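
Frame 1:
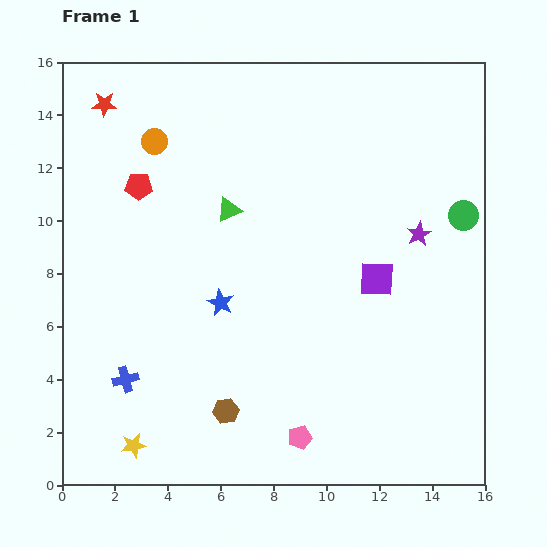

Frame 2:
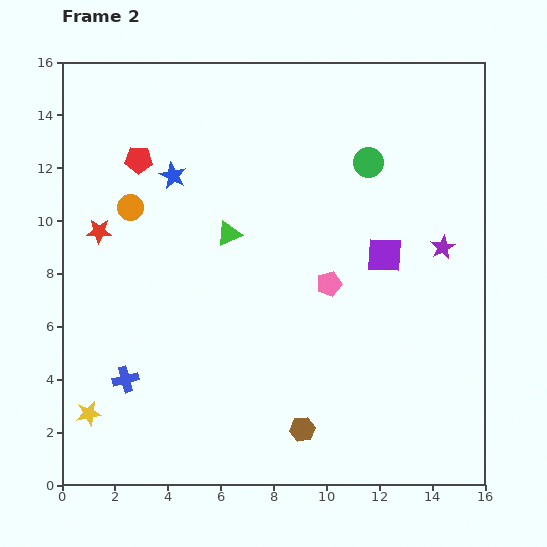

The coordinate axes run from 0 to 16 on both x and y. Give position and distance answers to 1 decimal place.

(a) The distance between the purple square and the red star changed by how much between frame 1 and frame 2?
-1.4

Distance in frame 1: 12.2. Distance in frame 2: 10.8.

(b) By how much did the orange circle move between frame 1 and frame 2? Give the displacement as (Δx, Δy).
(-0.9, -2.5)

The orange circle was at (3.5, 13.0) in frame 1 and (2.6, 10.5) in frame 2.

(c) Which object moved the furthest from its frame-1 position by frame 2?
the pink pentagon

(moved 5.9; next 5.1)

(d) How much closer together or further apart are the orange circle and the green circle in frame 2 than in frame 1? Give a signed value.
-2.8

Distance in frame 1: 12.0. Distance in frame 2: 9.2.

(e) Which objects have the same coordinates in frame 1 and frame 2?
the blue cross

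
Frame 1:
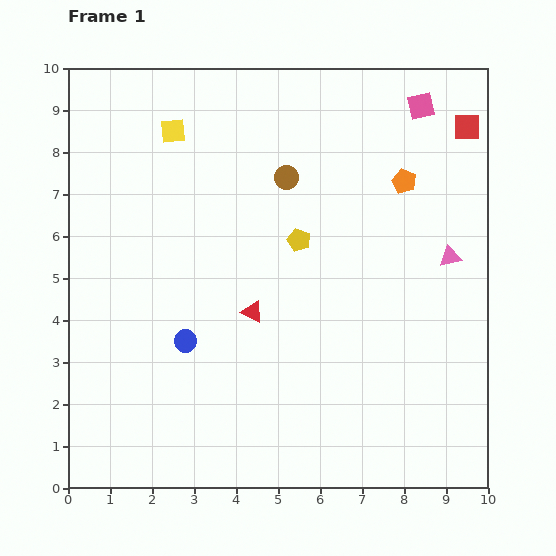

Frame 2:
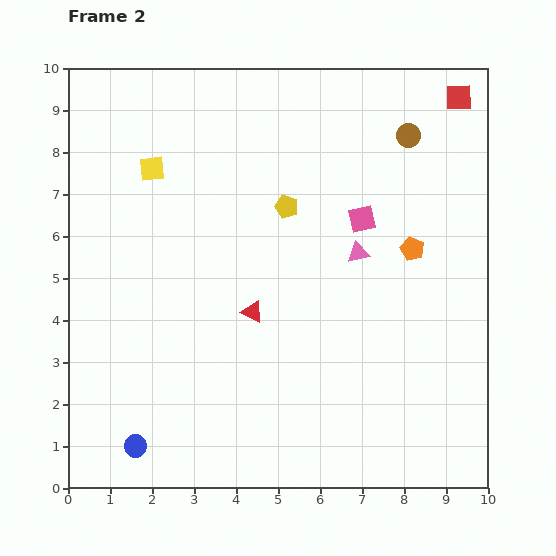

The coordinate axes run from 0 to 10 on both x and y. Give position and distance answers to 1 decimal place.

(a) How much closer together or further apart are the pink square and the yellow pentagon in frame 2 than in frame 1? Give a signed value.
-2.5

Distance in frame 1: 4.3. Distance in frame 2: 1.8.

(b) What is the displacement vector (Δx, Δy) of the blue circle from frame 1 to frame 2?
(-1.2, -2.5)

The blue circle was at (2.8, 3.5) in frame 1 and (1.6, 1.0) in frame 2.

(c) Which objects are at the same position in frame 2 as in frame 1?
the red triangle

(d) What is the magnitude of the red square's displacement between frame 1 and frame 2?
0.7

The red square moved from (9.5, 8.6) to (9.3, 9.3), a distance of √(0.2² + 0.7²) ≈ 0.7.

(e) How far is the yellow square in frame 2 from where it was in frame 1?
1.0

The yellow square moved from (2.5, 8.5) to (2.0, 7.6), a distance of √(0.5² + 0.9²) ≈ 1.0.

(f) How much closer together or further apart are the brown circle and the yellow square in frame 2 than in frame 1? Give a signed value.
+3.3

Distance in frame 1: 2.9. Distance in frame 2: 6.2.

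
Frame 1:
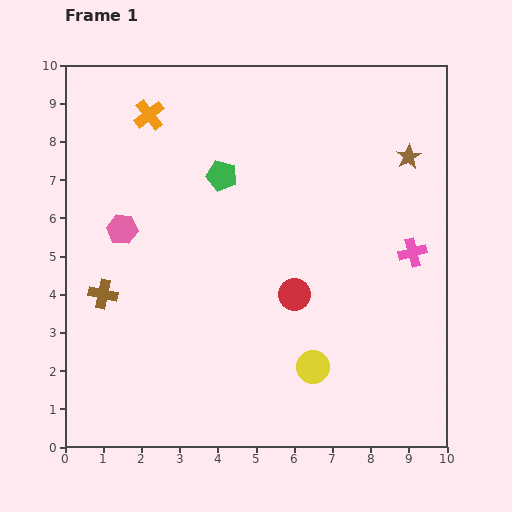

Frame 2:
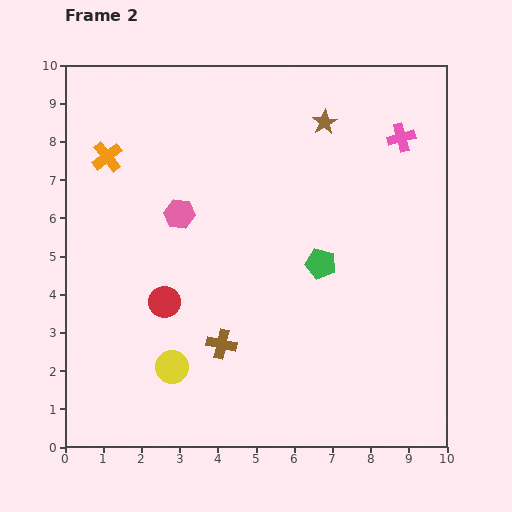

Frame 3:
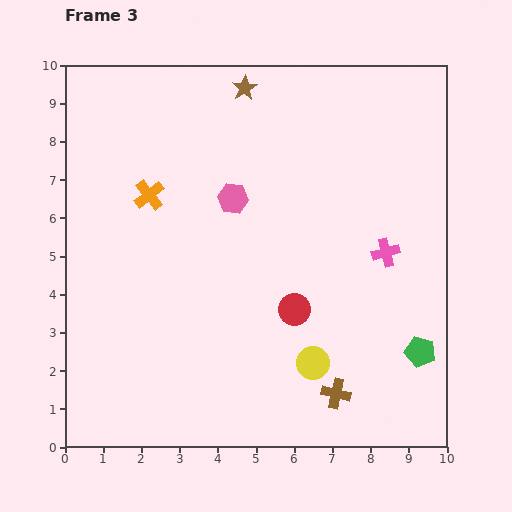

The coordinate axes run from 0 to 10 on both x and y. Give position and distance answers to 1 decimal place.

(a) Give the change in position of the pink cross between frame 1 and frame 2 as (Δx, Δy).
(-0.3, 3.0)

The pink cross was at (9.1, 5.1) in frame 1 and (8.8, 8.1) in frame 2.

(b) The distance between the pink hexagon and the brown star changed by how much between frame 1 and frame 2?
-3.2

Distance in frame 1: 7.7. Distance in frame 2: 4.5.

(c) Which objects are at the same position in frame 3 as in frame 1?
none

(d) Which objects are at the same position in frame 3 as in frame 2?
none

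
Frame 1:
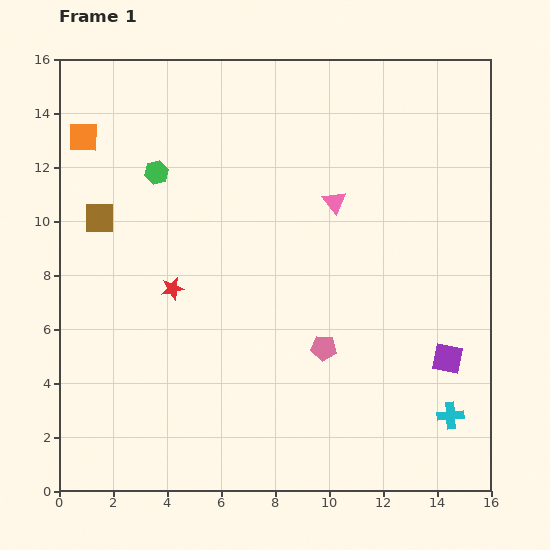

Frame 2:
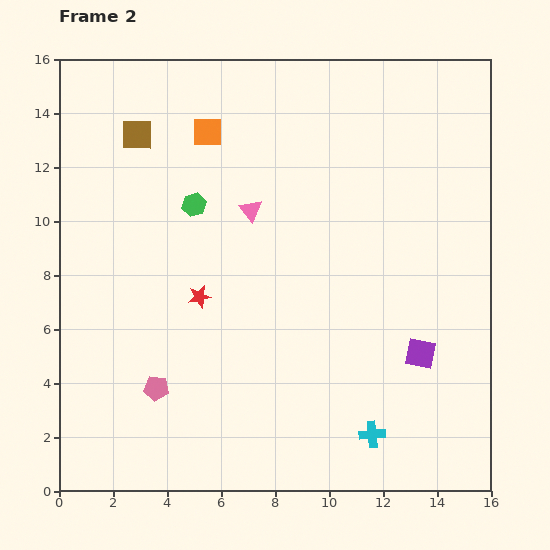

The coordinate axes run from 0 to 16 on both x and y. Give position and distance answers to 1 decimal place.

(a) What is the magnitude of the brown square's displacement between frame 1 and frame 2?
3.4

The brown square moved from (1.5, 10.1) to (2.9, 13.2), a distance of √(1.4² + 3.1²) ≈ 3.4.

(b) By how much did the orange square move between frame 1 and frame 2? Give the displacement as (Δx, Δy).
(4.6, 0.2)

The orange square was at (0.9, 13.1) in frame 1 and (5.5, 13.3) in frame 2.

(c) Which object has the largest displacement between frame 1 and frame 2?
the pink pentagon

(moved 6.4; next 4.6)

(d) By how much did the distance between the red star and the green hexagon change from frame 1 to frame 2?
-0.9

Distance in frame 1: 4.3. Distance in frame 2: 3.4.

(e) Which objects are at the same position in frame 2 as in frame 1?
none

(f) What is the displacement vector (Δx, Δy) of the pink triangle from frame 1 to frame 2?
(-3.1, -0.3)

The pink triangle was at (10.2, 10.7) in frame 1 and (7.1, 10.4) in frame 2.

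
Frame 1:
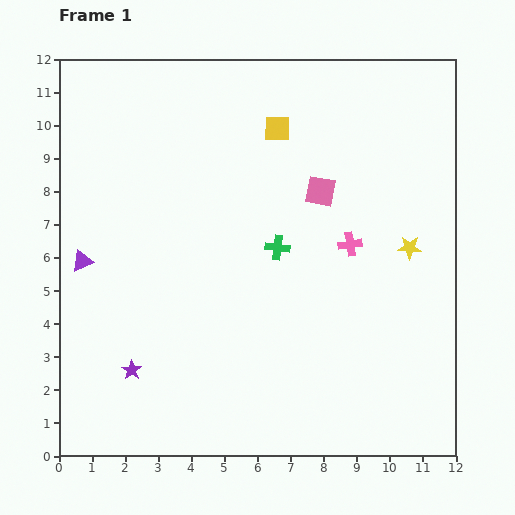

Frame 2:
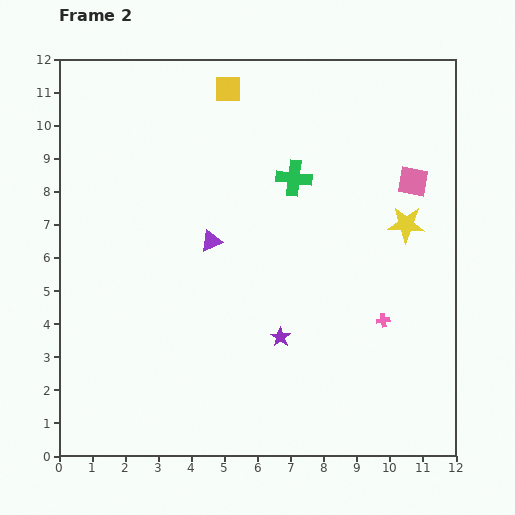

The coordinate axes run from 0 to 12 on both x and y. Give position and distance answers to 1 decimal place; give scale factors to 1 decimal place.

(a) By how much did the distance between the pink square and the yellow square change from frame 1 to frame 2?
+4.0

Distance in frame 1: 2.3. Distance in frame 2: 6.3.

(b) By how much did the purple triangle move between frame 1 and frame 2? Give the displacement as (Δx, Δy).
(3.9, 0.6)

The purple triangle was at (0.7, 5.9) in frame 1 and (4.6, 6.5) in frame 2.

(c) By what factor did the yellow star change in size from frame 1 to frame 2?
1.6×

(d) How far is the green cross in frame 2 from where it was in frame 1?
2.2

The green cross moved from (6.6, 6.3) to (7.1, 8.4), a distance of √(0.5² + 2.1²) ≈ 2.2.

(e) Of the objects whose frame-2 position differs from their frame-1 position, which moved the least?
the yellow star

(moved 0.7)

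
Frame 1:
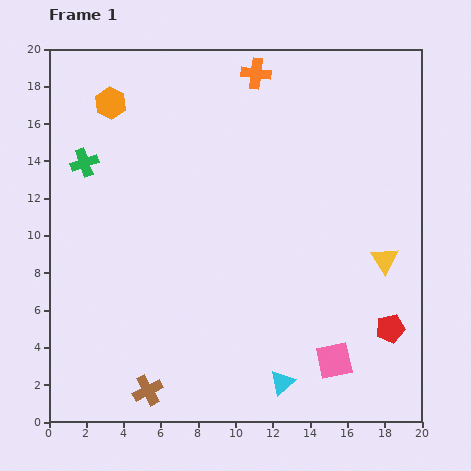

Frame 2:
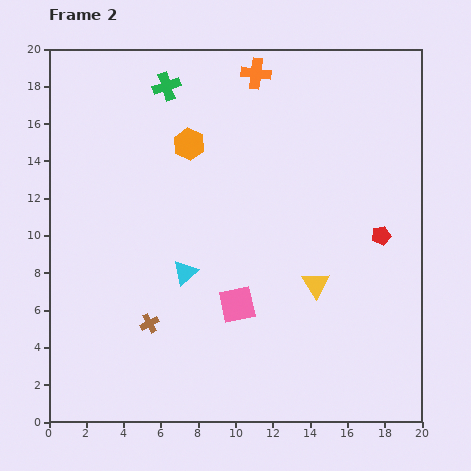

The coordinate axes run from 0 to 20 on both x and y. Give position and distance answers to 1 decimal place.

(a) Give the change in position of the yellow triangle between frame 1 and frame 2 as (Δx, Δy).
(-3.7, -1.3)

The yellow triangle was at (18.0, 8.7) in frame 1 and (14.3, 7.4) in frame 2.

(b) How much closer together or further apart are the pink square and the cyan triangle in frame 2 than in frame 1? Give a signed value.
+0.3

Distance in frame 1: 3.0. Distance in frame 2: 3.3.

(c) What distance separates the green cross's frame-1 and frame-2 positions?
6.0

The green cross moved from (1.9, 13.9) to (6.3, 18.0), a distance of √(4.4² + 4.1²) ≈ 6.0.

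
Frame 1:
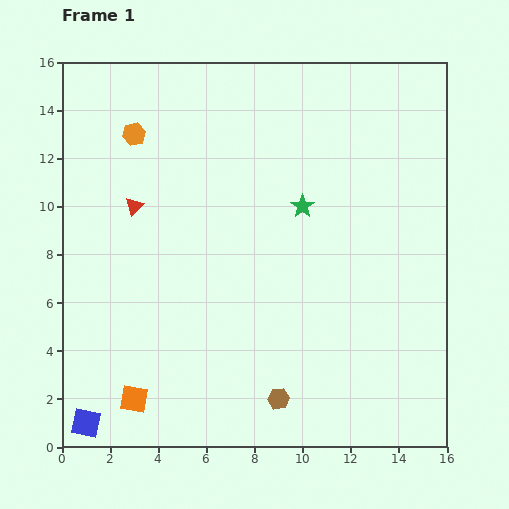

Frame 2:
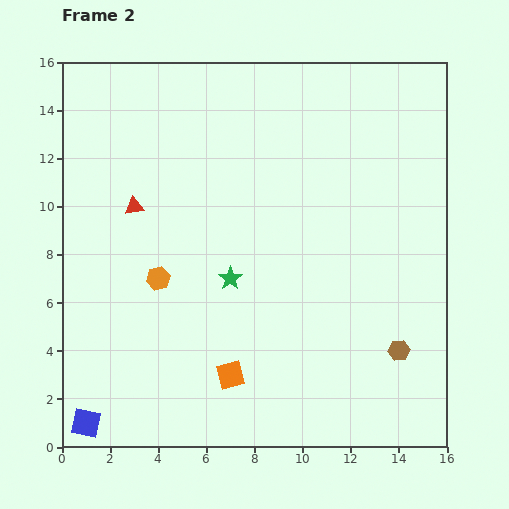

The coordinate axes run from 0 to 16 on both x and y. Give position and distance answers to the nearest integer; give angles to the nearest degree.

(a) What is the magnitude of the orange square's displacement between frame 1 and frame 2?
4

The orange square moved from (3, 2) to (7, 3), a distance of √(4² + 1²) ≈ 4.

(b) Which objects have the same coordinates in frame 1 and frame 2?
the blue square, the red triangle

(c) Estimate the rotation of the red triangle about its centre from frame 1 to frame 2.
38° clockwise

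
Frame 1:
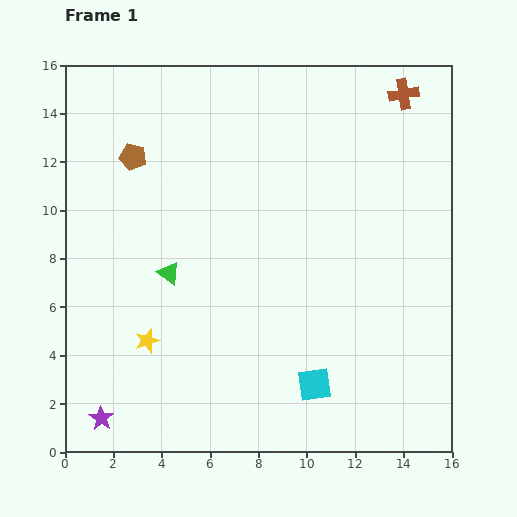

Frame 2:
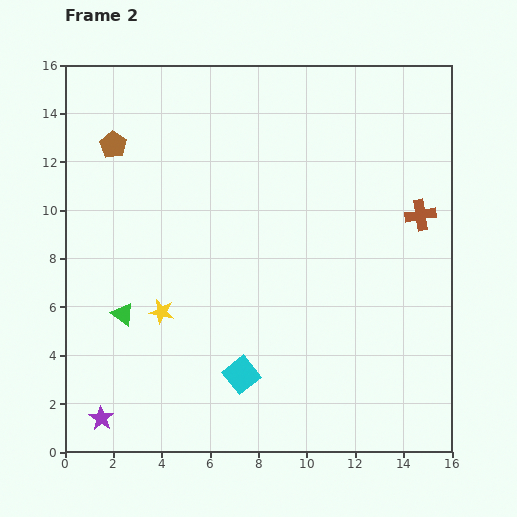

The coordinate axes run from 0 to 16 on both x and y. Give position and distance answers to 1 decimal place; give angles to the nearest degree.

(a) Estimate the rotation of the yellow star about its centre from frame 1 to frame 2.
30° clockwise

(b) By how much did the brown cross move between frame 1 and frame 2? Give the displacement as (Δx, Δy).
(0.7, -5.0)

The brown cross was at (14.0, 14.8) in frame 1 and (14.7, 9.8) in frame 2.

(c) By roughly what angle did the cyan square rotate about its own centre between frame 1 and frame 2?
30° counter-clockwise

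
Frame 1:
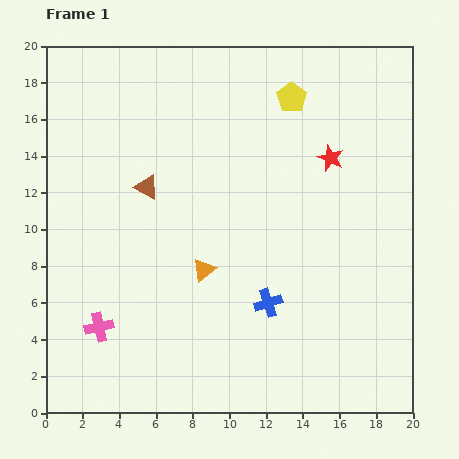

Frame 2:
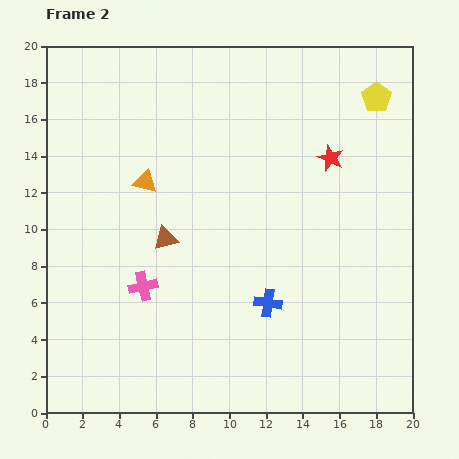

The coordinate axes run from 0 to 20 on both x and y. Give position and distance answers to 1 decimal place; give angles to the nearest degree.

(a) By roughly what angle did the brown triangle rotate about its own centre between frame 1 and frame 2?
45° counter-clockwise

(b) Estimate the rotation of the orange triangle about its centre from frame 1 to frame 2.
52° clockwise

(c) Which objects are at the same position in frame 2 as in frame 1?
the red star, the blue cross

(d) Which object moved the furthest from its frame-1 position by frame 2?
the orange triangle

(moved 5.8; next 4.6)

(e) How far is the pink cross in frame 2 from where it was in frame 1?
3.3

The pink cross moved from (2.9, 4.7) to (5.3, 6.9), a distance of √(2.4² + 2.2²) ≈ 3.3.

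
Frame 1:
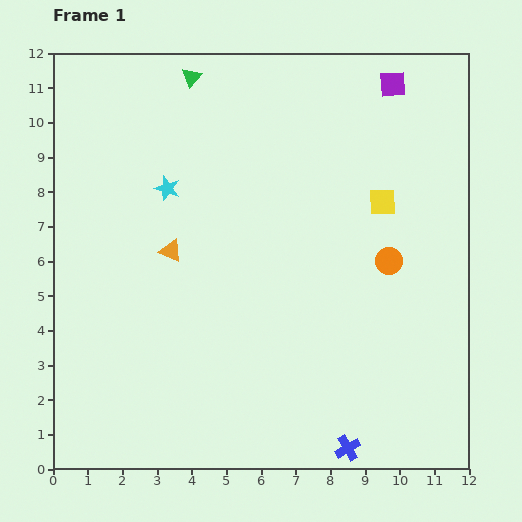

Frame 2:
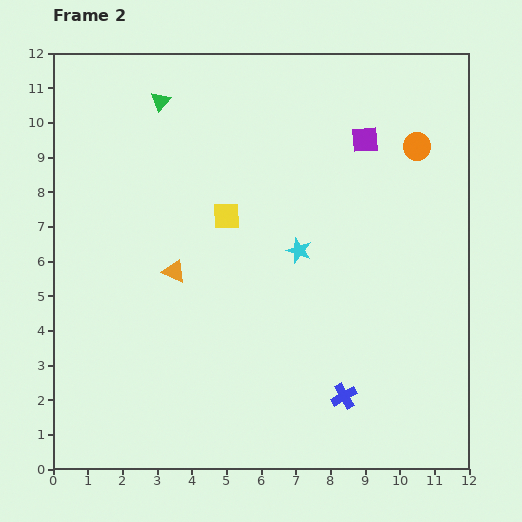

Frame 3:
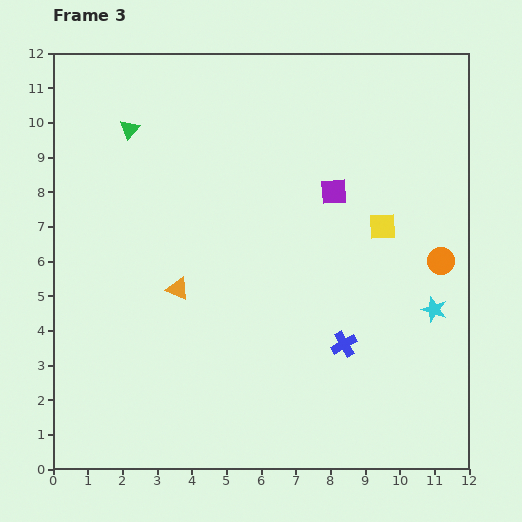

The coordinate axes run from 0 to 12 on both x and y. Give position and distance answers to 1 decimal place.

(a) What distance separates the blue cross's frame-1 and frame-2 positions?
1.5

The blue cross moved from (8.5, 0.6) to (8.4, 2.1), a distance of √(0.1² + 1.5²) ≈ 1.5.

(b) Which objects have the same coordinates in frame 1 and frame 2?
none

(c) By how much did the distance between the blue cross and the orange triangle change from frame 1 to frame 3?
-2.5

Distance in frame 1: 7.6. Distance in frame 3: 5.1.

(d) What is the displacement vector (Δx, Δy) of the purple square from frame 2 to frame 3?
(-0.9, -1.5)

The purple square was at (9.0, 9.5) in frame 2 and (8.1, 8.0) in frame 3.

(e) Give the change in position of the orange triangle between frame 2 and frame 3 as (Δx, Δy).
(0.1, -0.5)

The orange triangle was at (3.5, 5.7) in frame 2 and (3.6, 5.2) in frame 3.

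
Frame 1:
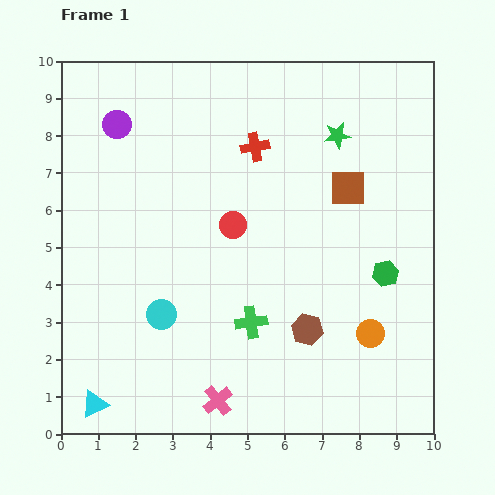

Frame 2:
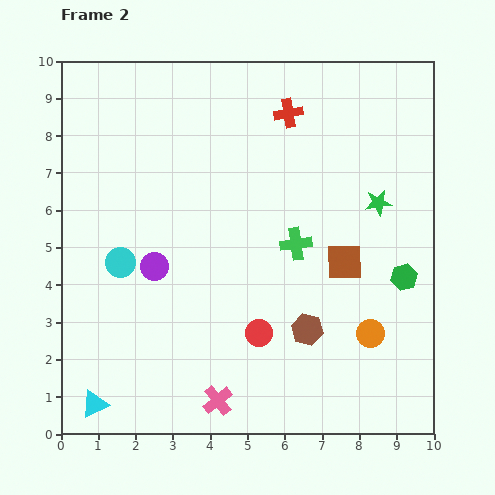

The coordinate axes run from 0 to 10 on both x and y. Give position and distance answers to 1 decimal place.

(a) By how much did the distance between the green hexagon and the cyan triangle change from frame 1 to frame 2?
+0.5

Distance in frame 1: 8.5. Distance in frame 2: 9.0.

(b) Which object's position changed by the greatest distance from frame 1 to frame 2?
the purple circle

(moved 3.9; next 3.0)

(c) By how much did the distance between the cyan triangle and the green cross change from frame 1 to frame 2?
+2.2

Distance in frame 1: 4.7. Distance in frame 2: 6.9.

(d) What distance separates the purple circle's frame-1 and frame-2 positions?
3.9

The purple circle moved from (1.5, 8.3) to (2.5, 4.5), a distance of √(1.0² + 3.8²) ≈ 3.9.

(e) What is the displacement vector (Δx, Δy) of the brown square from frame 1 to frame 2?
(-0.1, -2.0)

The brown square was at (7.7, 6.6) in frame 1 and (7.6, 4.6) in frame 2.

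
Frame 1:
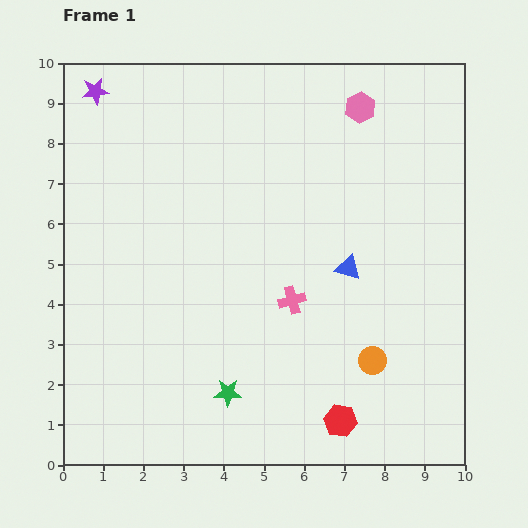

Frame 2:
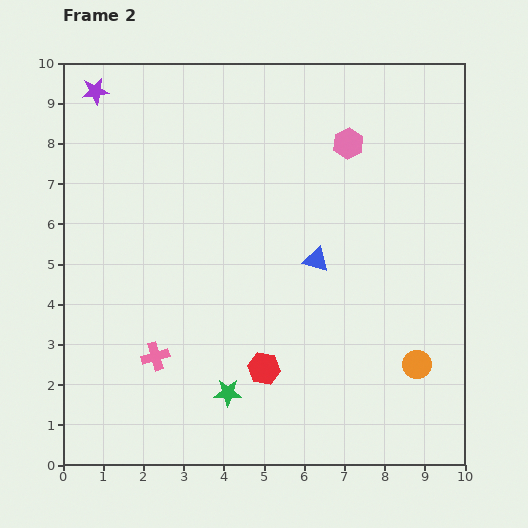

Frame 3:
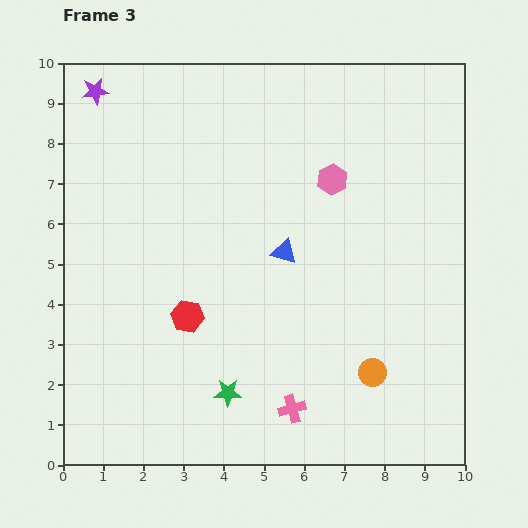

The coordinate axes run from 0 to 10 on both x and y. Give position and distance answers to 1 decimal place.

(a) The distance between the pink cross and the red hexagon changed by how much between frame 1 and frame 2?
-0.5

Distance in frame 1: 3.2. Distance in frame 2: 2.7.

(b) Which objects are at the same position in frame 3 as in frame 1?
the green star, the purple star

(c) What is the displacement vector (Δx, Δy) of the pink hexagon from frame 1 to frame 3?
(-0.7, -1.8)

The pink hexagon was at (7.4, 8.9) in frame 1 and (6.7, 7.1) in frame 3.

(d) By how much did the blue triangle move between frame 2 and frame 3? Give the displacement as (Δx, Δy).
(-0.8, 0.2)

The blue triangle was at (6.3, 5.1) in frame 2 and (5.5, 5.3) in frame 3.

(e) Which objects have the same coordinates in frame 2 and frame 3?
the green star, the purple star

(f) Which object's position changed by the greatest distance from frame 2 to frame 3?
the pink cross

(moved 3.6; next 2.3)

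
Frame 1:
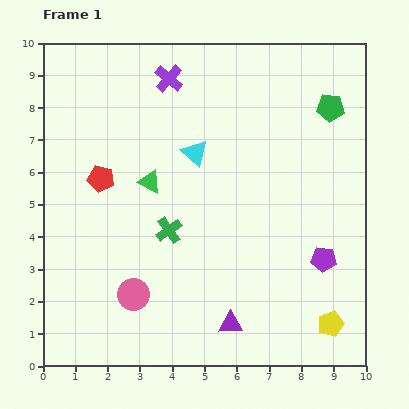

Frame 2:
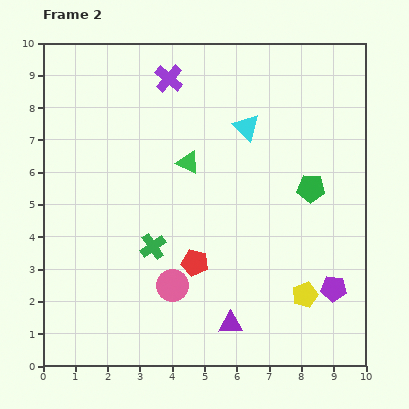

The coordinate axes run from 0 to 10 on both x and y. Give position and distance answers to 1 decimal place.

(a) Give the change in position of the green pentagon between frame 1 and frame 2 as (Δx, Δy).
(-0.6, -2.5)

The green pentagon was at (8.9, 8.0) in frame 1 and (8.3, 5.5) in frame 2.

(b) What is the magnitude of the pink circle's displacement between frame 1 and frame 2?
1.2

The pink circle moved from (2.8, 2.2) to (4.0, 2.5), a distance of √(1.2² + 0.3²) ≈ 1.2.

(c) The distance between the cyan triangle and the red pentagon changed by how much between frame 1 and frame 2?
+1.5

Distance in frame 1: 3.0. Distance in frame 2: 4.5.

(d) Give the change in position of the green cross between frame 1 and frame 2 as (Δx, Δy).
(-0.5, -0.5)

The green cross was at (3.9, 4.2) in frame 1 and (3.4, 3.7) in frame 2.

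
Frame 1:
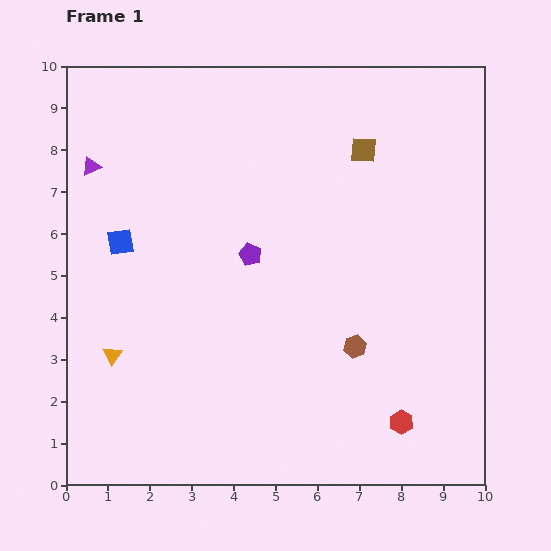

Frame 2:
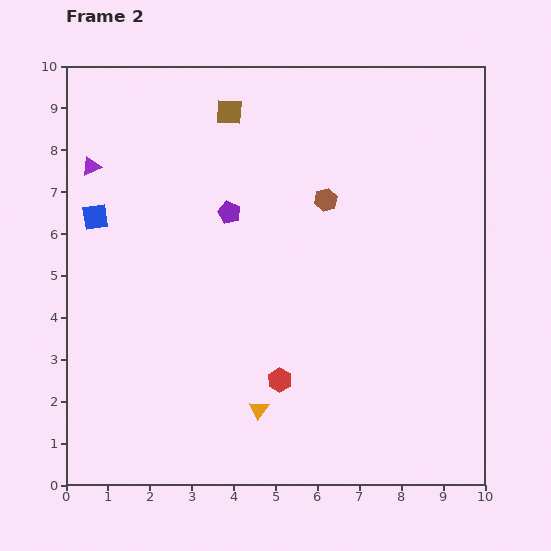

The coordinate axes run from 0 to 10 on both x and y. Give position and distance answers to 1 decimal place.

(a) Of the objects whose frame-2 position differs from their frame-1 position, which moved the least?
the blue square

(moved 0.8)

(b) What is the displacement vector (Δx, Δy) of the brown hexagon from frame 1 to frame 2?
(-0.7, 3.5)

The brown hexagon was at (6.9, 3.3) in frame 1 and (6.2, 6.8) in frame 2.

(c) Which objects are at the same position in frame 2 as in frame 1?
the purple triangle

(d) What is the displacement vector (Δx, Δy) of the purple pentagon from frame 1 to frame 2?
(-0.5, 1.0)

The purple pentagon was at (4.4, 5.5) in frame 1 and (3.9, 6.5) in frame 2.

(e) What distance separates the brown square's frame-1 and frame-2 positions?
3.3

The brown square moved from (7.1, 8.0) to (3.9, 8.9), a distance of √(3.2² + 0.9²) ≈ 3.3.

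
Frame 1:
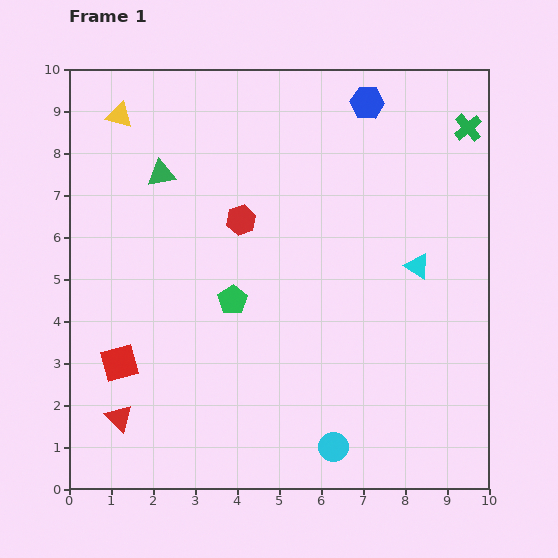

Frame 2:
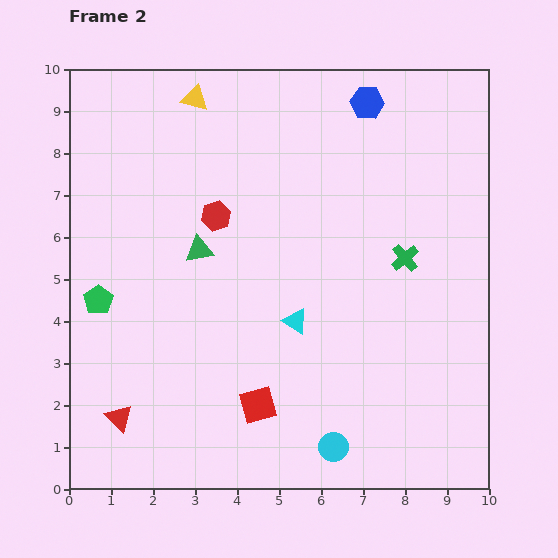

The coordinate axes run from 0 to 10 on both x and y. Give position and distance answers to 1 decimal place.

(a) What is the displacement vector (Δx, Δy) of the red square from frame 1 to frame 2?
(3.3, -1.0)

The red square was at (1.2, 3.0) in frame 1 and (4.5, 2.0) in frame 2.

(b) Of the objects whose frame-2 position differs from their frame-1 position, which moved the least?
the red hexagon

(moved 0.6)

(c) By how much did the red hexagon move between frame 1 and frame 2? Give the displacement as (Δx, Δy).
(-0.6, 0.1)

The red hexagon was at (4.1, 6.4) in frame 1 and (3.5, 6.5) in frame 2.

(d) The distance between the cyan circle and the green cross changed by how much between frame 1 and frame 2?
-3.4

Distance in frame 1: 8.2. Distance in frame 2: 4.8.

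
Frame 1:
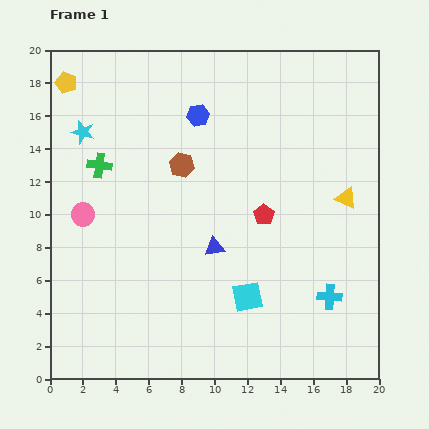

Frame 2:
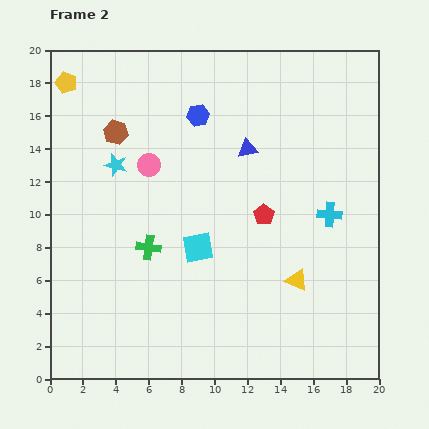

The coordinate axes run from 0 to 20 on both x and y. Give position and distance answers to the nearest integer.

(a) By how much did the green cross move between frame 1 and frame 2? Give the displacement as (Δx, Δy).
(3, -5)

The green cross was at (3, 13) in frame 1 and (6, 8) in frame 2.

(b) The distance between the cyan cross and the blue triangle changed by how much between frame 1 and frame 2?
-2

Distance in frame 1: 8. Distance in frame 2: 6.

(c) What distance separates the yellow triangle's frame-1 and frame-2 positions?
6

The yellow triangle moved from (18, 11) to (15, 6), a distance of √(3² + 5²) ≈ 6.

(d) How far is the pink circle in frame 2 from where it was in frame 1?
5

The pink circle moved from (2, 10) to (6, 13), a distance of √(4² + 3²) ≈ 5.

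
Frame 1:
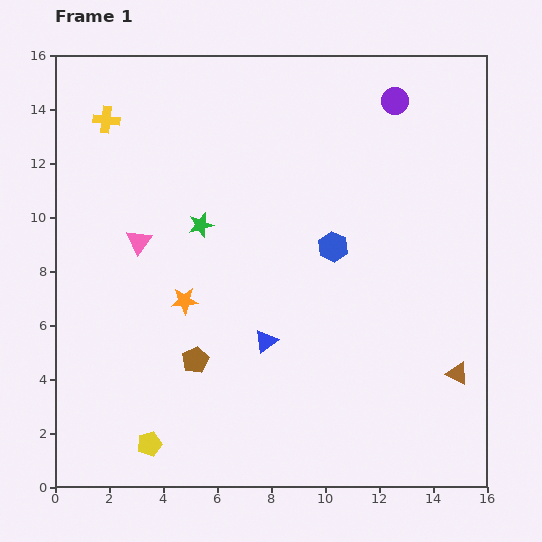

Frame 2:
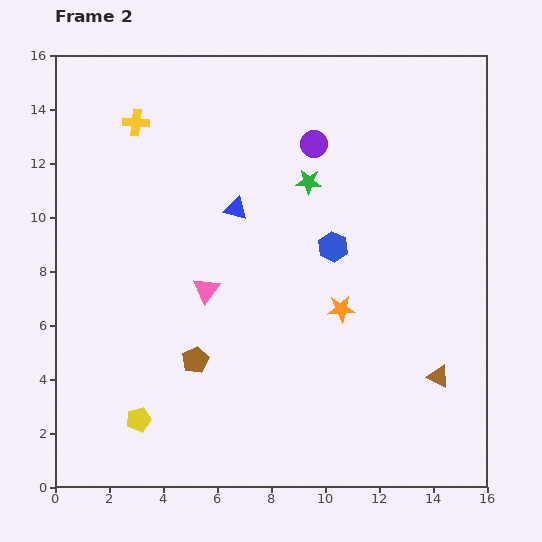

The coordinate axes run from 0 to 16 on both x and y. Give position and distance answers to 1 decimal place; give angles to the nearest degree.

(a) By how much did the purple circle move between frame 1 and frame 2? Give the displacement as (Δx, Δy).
(-3.0, -1.6)

The purple circle was at (12.6, 14.3) in frame 1 and (9.6, 12.7) in frame 2.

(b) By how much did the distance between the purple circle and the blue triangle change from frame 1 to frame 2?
-6.3

Distance in frame 1: 10.1. Distance in frame 2: 3.8.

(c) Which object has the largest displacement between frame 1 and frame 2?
the orange star

(moved 5.8; next 5.0)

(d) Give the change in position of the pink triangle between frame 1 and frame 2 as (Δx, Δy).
(2.5, -1.8)

The pink triangle was at (3.1, 9.1) in frame 1 and (5.6, 7.3) in frame 2.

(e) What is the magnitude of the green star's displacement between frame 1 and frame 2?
4.3

The green star moved from (5.4, 9.7) to (9.4, 11.3), a distance of √(4.0² + 1.6²) ≈ 4.3.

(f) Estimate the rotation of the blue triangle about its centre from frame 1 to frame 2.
51° clockwise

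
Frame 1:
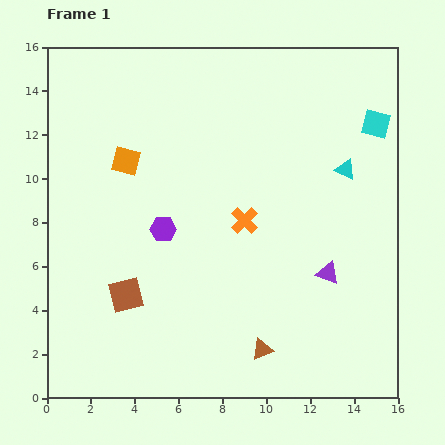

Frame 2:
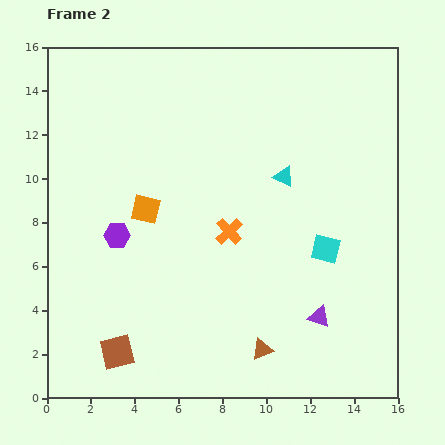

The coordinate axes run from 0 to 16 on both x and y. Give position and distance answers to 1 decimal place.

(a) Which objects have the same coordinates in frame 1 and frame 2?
the brown triangle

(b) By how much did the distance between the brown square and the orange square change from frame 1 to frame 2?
+0.5

Distance in frame 1: 6.1. Distance in frame 2: 6.6.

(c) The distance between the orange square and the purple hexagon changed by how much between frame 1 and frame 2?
-1.7

Distance in frame 1: 3.5. Distance in frame 2: 1.8.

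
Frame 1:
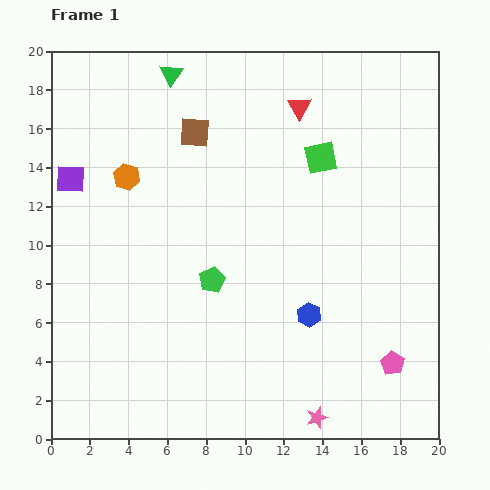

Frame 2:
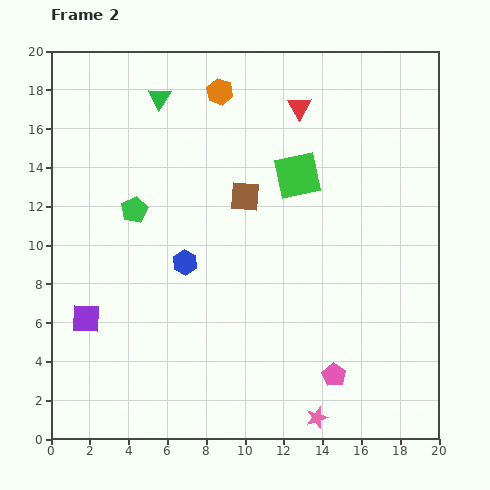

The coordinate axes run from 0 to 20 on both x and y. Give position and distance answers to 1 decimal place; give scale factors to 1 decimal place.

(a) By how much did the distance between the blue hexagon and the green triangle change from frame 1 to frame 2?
-5.7

Distance in frame 1: 14.3. Distance in frame 2: 8.6.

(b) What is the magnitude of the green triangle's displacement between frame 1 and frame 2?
1.3

The green triangle moved from (6.2, 18.8) to (5.6, 17.6), a distance of √(0.6² + 1.2²) ≈ 1.3.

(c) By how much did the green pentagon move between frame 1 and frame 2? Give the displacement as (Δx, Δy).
(-4.0, 3.6)

The green pentagon was at (8.3, 8.2) in frame 1 and (4.3, 11.8) in frame 2.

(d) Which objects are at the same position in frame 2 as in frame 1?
the pink star, the red triangle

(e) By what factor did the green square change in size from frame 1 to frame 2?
1.4×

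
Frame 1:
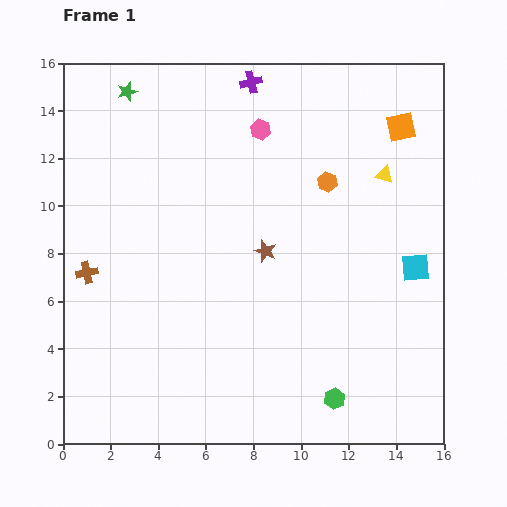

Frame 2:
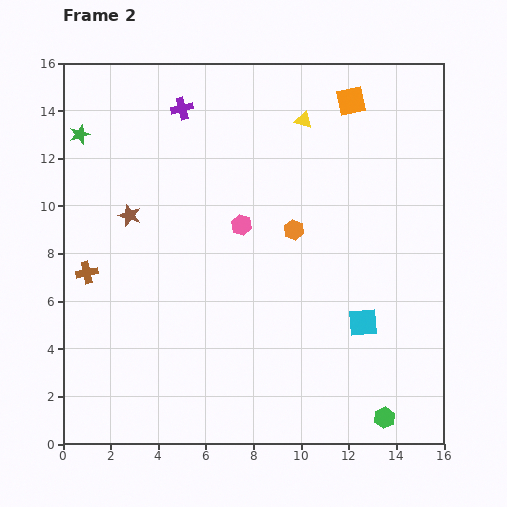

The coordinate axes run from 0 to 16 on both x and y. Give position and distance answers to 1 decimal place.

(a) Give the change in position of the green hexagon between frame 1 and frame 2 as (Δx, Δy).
(2.1, -0.8)

The green hexagon was at (11.4, 1.9) in frame 1 and (13.5, 1.1) in frame 2.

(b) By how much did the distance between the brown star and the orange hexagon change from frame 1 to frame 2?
+3.0

Distance in frame 1: 3.9. Distance in frame 2: 6.9.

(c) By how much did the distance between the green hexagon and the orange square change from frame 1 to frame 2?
+1.7

Distance in frame 1: 11.7. Distance in frame 2: 13.4.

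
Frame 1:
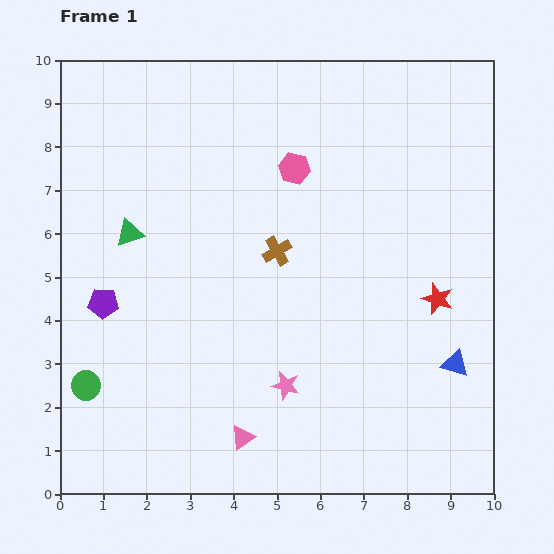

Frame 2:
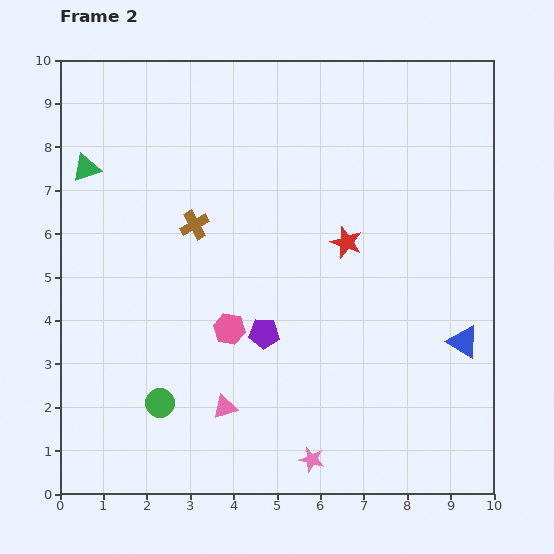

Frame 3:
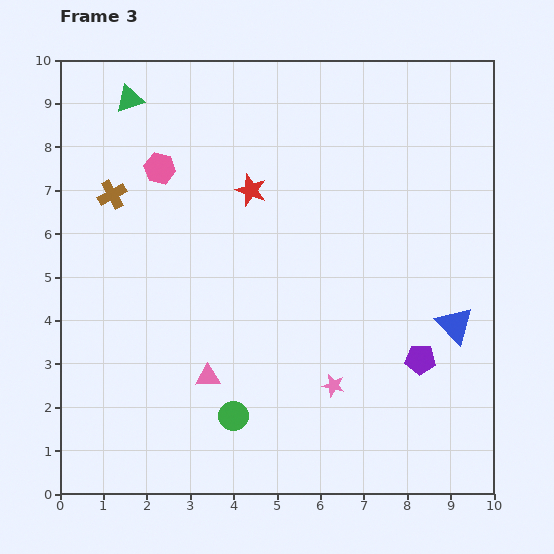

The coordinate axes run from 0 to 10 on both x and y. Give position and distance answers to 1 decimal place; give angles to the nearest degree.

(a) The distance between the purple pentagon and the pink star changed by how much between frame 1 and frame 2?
-1.5

Distance in frame 1: 4.6. Distance in frame 2: 3.1.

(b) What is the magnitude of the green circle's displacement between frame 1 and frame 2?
1.7

The green circle moved from (0.6, 2.5) to (2.3, 2.1), a distance of √(1.7² + 0.4²) ≈ 1.7.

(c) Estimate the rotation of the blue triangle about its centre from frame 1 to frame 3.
30° clockwise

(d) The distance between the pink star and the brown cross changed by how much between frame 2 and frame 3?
+0.7

Distance in frame 2: 6.0. Distance in frame 3: 6.7.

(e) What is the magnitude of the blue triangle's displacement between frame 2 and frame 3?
0.4

The blue triangle moved from (9.3, 3.5) to (9.1, 3.9), a distance of √(0.2² + 0.4²) ≈ 0.4.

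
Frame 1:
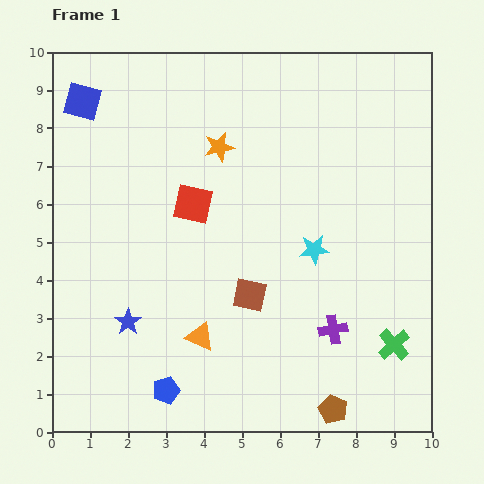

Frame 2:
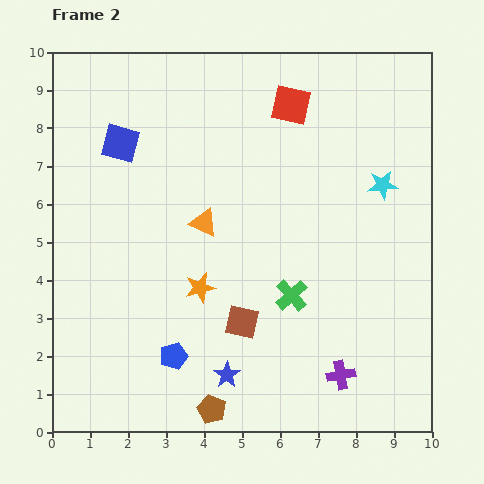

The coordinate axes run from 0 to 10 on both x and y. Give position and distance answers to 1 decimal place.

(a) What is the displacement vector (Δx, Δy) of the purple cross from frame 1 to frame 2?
(0.2, -1.2)

The purple cross was at (7.4, 2.7) in frame 1 and (7.6, 1.5) in frame 2.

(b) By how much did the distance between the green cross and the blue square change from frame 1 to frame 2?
-4.4

Distance in frame 1: 10.4. Distance in frame 2: 6.0.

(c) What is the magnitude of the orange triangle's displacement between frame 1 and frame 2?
3.0

The orange triangle moved from (3.9, 2.5) to (4.0, 5.5), a distance of √(0.1² + 3.0²) ≈ 3.0.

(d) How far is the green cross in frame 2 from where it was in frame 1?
3.0

The green cross moved from (9.0, 2.3) to (6.3, 3.6), a distance of √(2.7² + 1.3²) ≈ 3.0.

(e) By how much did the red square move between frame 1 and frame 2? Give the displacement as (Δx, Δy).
(2.6, 2.6)

The red square was at (3.7, 6.0) in frame 1 and (6.3, 8.6) in frame 2.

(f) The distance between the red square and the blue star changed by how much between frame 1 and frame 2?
+3.8

Distance in frame 1: 3.5. Distance in frame 2: 7.3.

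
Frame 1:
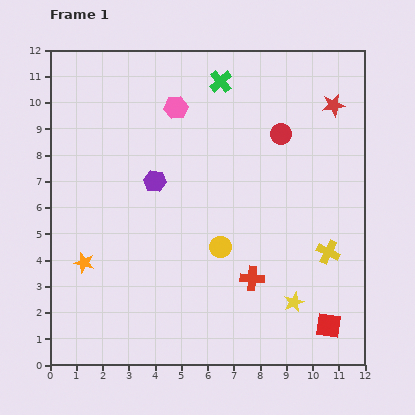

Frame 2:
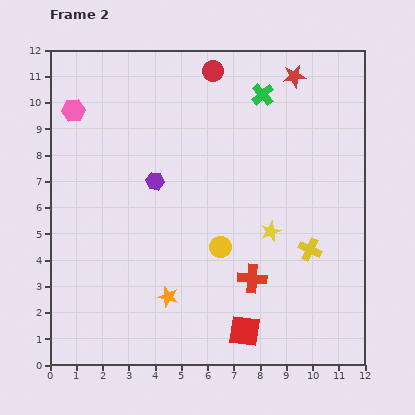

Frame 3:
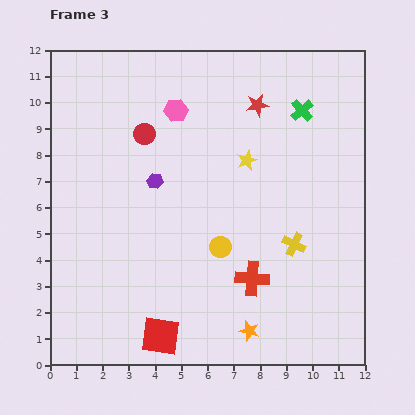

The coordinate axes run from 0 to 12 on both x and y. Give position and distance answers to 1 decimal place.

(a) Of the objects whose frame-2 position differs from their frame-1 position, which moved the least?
the yellow cross

(moved 0.7)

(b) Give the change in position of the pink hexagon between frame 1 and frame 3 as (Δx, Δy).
(0.0, -0.1)

The pink hexagon was at (4.8, 9.8) in frame 1 and (4.8, 9.7) in frame 3.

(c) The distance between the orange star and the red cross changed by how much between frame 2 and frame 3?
-1.3

Distance in frame 2: 3.3. Distance in frame 3: 2.0.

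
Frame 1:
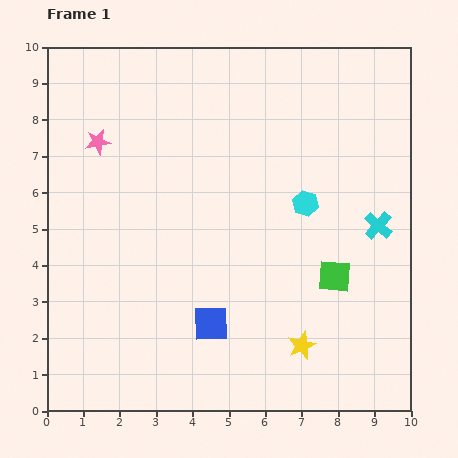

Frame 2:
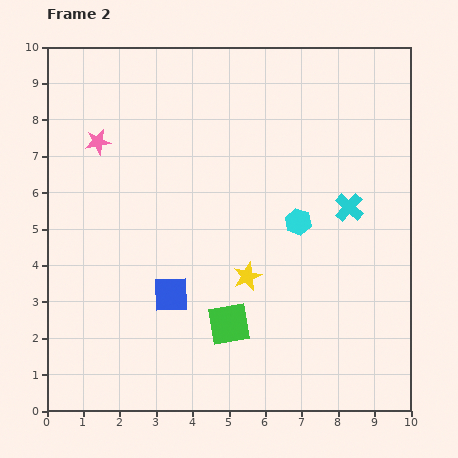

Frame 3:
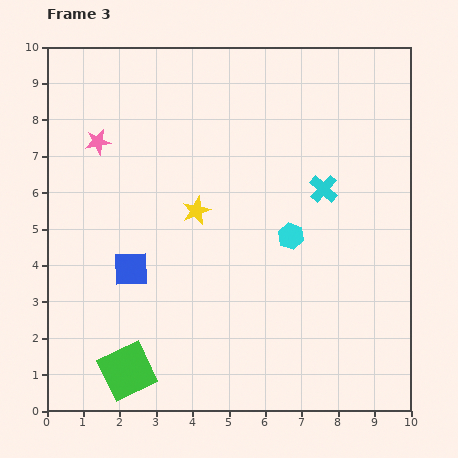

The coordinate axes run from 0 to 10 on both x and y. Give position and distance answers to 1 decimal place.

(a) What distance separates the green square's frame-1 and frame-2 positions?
3.2

The green square moved from (7.9, 3.7) to (5.0, 2.4), a distance of √(2.9² + 1.3²) ≈ 3.2.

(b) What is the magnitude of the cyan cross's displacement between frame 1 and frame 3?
1.8

The cyan cross moved from (9.1, 5.1) to (7.6, 6.1), a distance of √(1.5² + 1.0²) ≈ 1.8.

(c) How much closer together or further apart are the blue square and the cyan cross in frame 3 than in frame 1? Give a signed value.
+0.4

Distance in frame 1: 5.3. Distance in frame 3: 5.7.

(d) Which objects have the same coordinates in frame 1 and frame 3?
the pink star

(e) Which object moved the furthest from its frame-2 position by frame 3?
the green square

(moved 3.1; next 2.3)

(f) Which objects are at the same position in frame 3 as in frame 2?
the pink star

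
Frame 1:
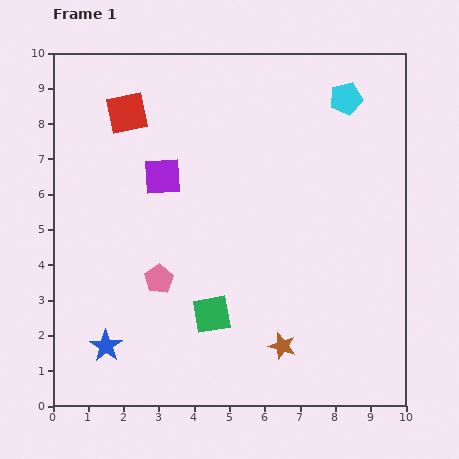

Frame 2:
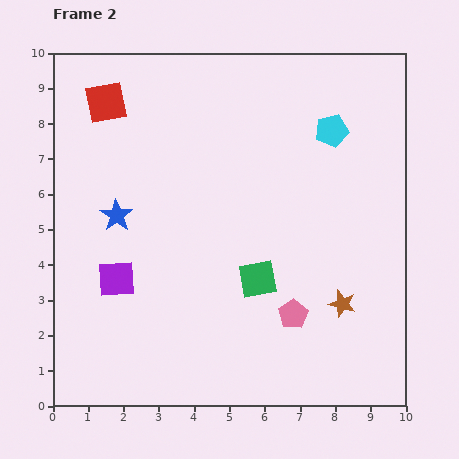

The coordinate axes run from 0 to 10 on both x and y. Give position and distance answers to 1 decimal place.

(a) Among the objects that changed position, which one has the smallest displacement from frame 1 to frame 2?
the red square

(moved 0.7)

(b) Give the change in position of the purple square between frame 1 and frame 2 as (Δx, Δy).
(-1.3, -2.9)

The purple square was at (3.1, 6.5) in frame 1 and (1.8, 3.6) in frame 2.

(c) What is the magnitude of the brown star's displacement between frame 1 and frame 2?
2.1

The brown star moved from (6.5, 1.7) to (8.2, 2.9), a distance of √(1.7² + 1.2²) ≈ 2.1.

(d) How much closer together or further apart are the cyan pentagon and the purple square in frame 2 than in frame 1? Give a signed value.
+1.8

Distance in frame 1: 5.6. Distance in frame 2: 7.4.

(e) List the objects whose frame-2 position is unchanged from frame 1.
none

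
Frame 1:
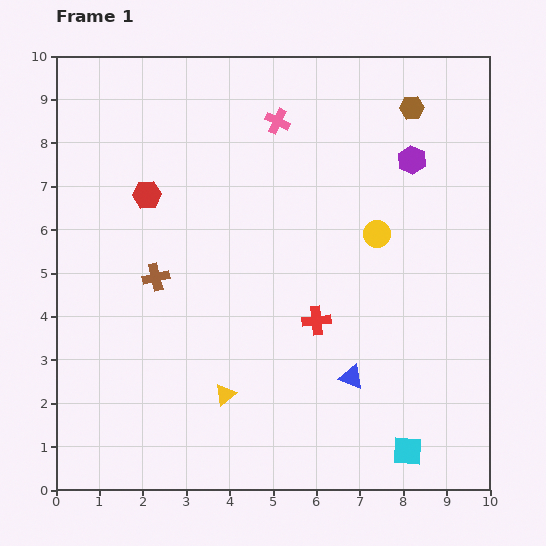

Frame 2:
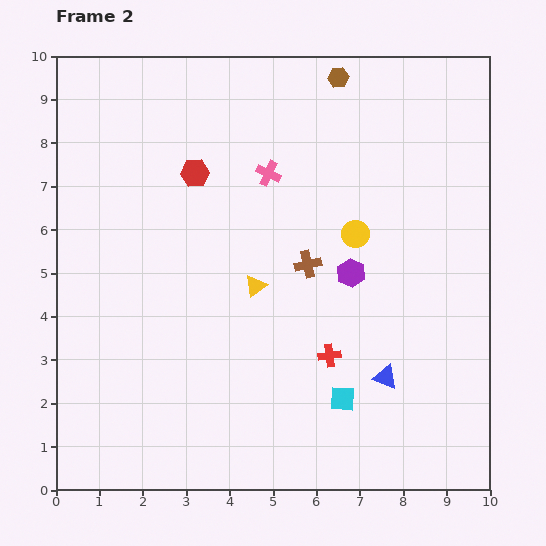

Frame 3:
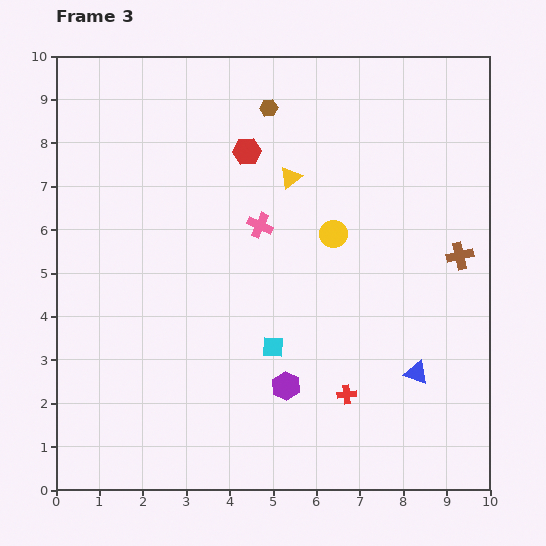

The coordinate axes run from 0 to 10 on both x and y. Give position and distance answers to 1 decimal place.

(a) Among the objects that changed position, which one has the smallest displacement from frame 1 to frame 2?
the yellow circle

(moved 0.5)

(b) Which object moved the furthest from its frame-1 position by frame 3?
the brown cross

(moved 7.0; next 6.0)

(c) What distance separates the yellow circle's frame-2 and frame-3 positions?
0.5

The yellow circle moved from (6.9, 5.9) to (6.4, 5.9), a distance of √(0.5² + 0.0²) ≈ 0.5.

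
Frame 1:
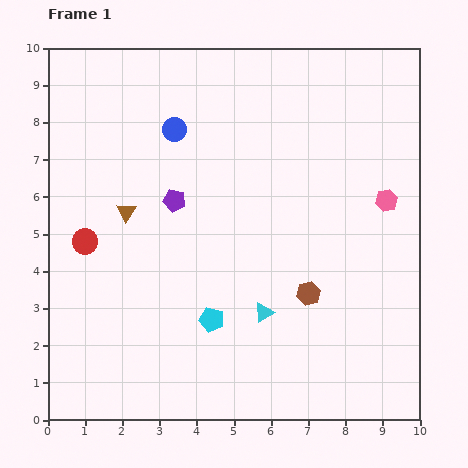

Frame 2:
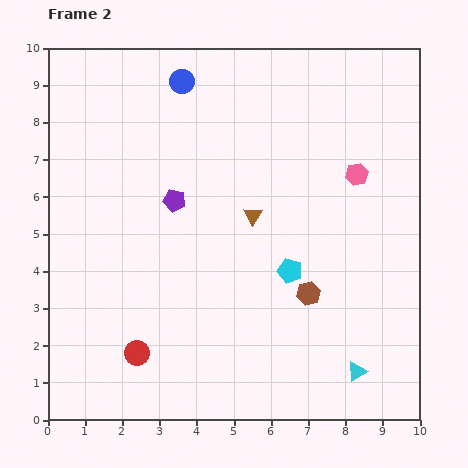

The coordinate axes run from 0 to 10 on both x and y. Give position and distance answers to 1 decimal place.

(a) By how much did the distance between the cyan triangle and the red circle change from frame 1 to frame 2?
+0.7

Distance in frame 1: 5.2. Distance in frame 2: 5.9.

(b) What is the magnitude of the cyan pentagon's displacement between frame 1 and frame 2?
2.5

The cyan pentagon moved from (4.4, 2.7) to (6.5, 4.0), a distance of √(2.1² + 1.3²) ≈ 2.5.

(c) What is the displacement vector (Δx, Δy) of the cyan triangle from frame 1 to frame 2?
(2.5, -1.6)

The cyan triangle was at (5.8, 2.9) in frame 1 and (8.3, 1.3) in frame 2.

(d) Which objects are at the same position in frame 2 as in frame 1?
the purple pentagon, the brown hexagon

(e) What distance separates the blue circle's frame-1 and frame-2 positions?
1.3

The blue circle moved from (3.4, 7.8) to (3.6, 9.1), a distance of √(0.2² + 1.3²) ≈ 1.3.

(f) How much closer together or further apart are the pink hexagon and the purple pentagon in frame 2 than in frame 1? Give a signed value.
-0.8

Distance in frame 1: 5.7. Distance in frame 2: 4.9.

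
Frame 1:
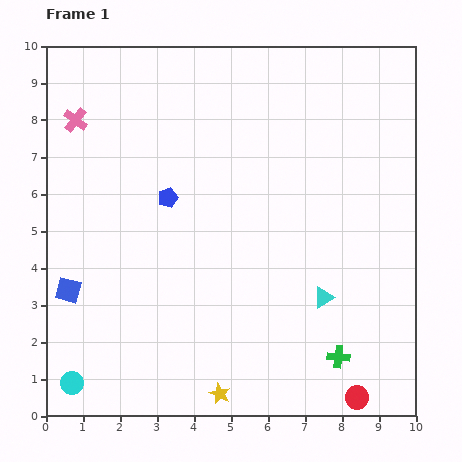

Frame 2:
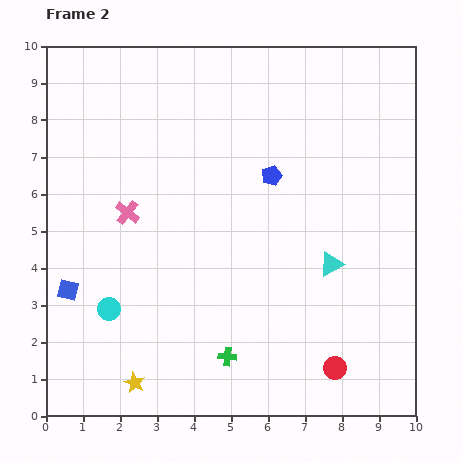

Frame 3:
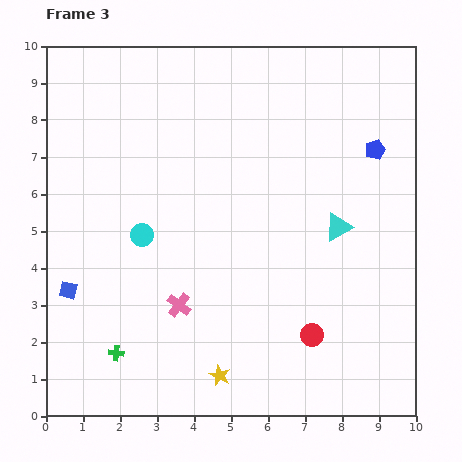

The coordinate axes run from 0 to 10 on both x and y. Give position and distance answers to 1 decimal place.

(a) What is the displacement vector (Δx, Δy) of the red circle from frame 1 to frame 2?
(-0.6, 0.8)

The red circle was at (8.4, 0.5) in frame 1 and (7.8, 1.3) in frame 2.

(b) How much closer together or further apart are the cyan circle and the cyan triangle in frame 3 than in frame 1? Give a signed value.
-1.9

Distance in frame 1: 7.2. Distance in frame 3: 5.3.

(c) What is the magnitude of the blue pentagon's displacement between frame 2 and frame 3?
2.9

The blue pentagon moved from (6.1, 6.5) to (8.9, 7.2), a distance of √(2.8² + 0.7²) ≈ 2.9.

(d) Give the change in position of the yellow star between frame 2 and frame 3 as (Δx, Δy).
(2.3, 0.2)

The yellow star was at (2.4, 0.9) in frame 2 and (4.7, 1.1) in frame 3.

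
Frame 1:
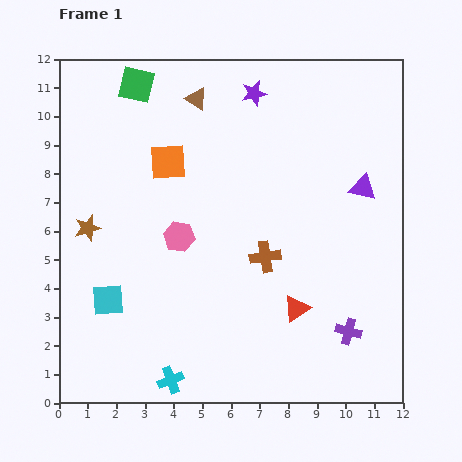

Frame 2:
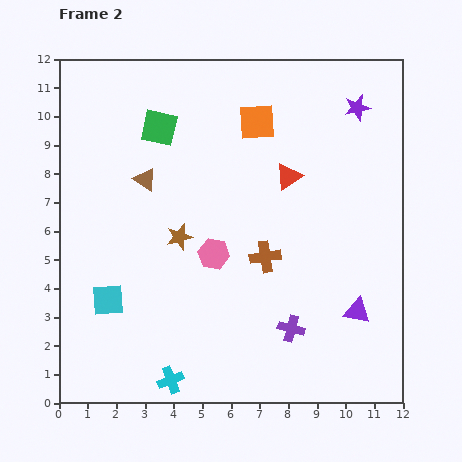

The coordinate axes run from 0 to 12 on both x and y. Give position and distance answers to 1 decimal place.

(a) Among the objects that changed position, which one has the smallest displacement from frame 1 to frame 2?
the pink hexagon

(moved 1.3)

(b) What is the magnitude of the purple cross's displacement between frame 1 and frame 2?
2.0

The purple cross moved from (10.1, 2.5) to (8.1, 2.6), a distance of √(2.0² + 0.1²) ≈ 2.0.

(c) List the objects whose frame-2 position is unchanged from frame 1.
the cyan cross, the cyan square, the brown cross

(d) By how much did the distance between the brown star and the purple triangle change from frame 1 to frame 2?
-3.0

Distance in frame 1: 9.7. Distance in frame 2: 6.7.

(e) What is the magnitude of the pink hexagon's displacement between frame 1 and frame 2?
1.3

The pink hexagon moved from (4.2, 5.8) to (5.4, 5.2), a distance of √(1.2² + 0.6²) ≈ 1.3.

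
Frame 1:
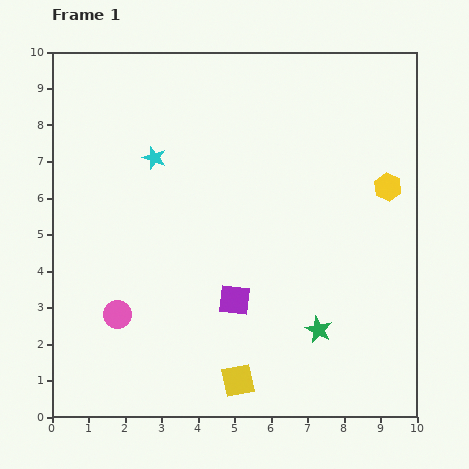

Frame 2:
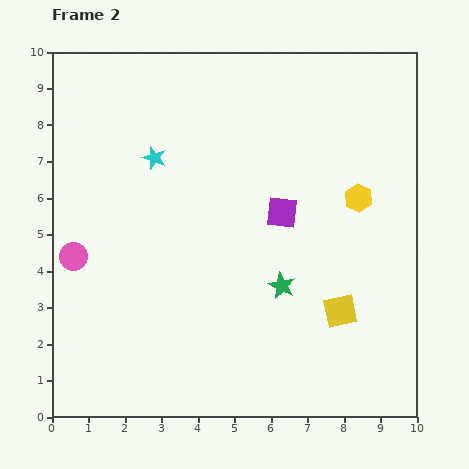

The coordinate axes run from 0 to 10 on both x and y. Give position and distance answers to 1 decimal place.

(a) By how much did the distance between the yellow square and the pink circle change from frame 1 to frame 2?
+3.7

Distance in frame 1: 3.8. Distance in frame 2: 7.5.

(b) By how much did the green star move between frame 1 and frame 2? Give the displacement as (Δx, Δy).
(-1.0, 1.2)

The green star was at (7.3, 2.4) in frame 1 and (6.3, 3.6) in frame 2.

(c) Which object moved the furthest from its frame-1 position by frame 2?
the yellow square

(moved 3.4; next 2.7)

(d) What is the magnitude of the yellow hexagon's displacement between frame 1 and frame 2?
0.9

The yellow hexagon moved from (9.2, 6.3) to (8.4, 6.0), a distance of √(0.8² + 0.3²) ≈ 0.9.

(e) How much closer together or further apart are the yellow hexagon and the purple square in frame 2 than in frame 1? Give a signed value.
-3.1

Distance in frame 1: 5.2. Distance in frame 2: 2.1.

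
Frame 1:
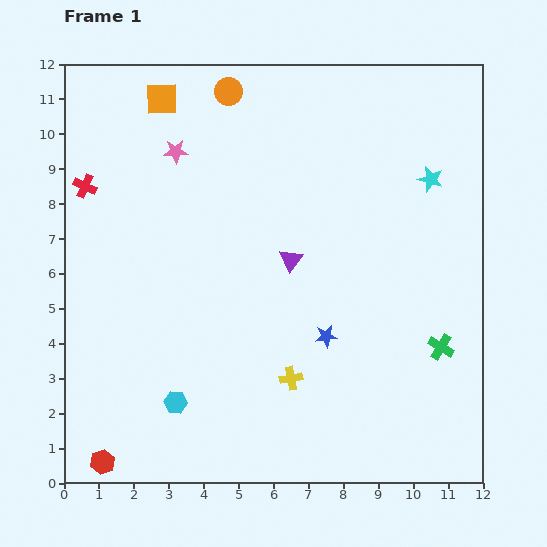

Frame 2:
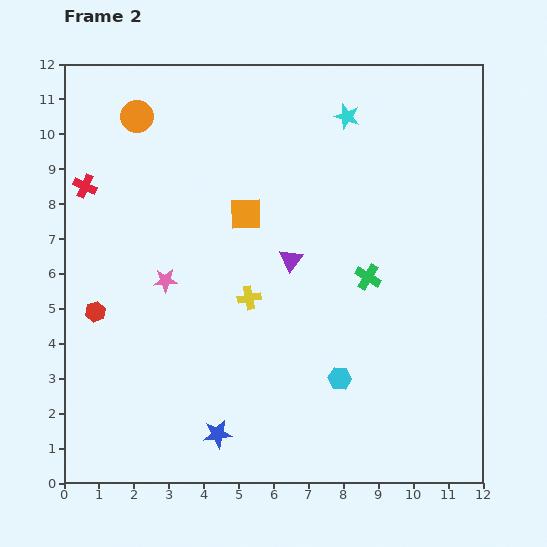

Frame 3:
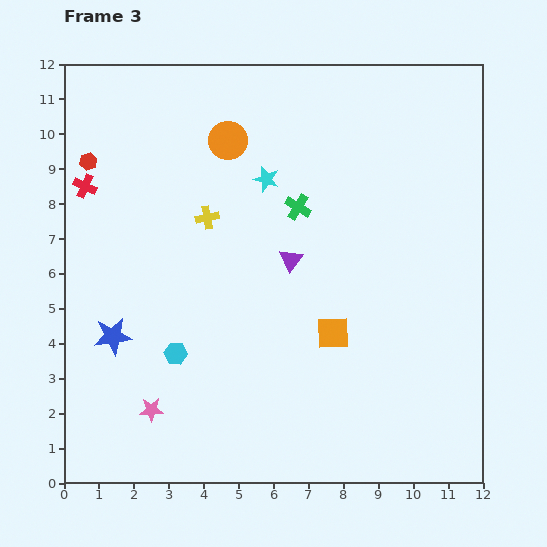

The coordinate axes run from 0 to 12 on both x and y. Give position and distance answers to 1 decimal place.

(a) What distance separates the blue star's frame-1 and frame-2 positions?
4.2

The blue star moved from (7.5, 4.2) to (4.4, 1.4), a distance of √(3.1² + 2.8²) ≈ 4.2.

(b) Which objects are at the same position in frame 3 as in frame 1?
the purple triangle, the red cross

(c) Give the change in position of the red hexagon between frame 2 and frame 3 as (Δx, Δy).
(-0.2, 4.3)

The red hexagon was at (0.9, 4.9) in frame 2 and (0.7, 9.2) in frame 3.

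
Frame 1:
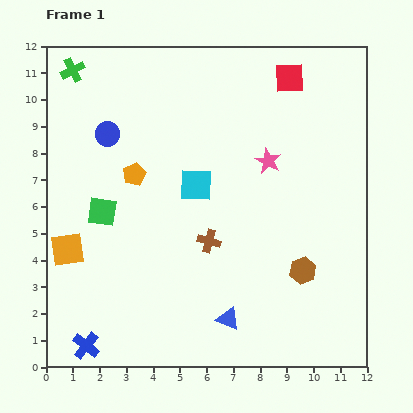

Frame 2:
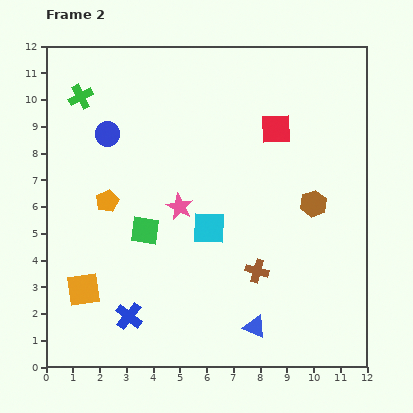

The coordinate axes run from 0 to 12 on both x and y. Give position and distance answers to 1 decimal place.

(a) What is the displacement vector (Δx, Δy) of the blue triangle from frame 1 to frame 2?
(1.0, -0.3)

The blue triangle was at (6.8, 1.8) in frame 1 and (7.8, 1.5) in frame 2.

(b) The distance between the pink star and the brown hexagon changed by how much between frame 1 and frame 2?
+0.7

Distance in frame 1: 4.3. Distance in frame 2: 5.0.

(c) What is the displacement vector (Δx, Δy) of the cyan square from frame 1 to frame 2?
(0.5, -1.6)

The cyan square was at (5.6, 6.8) in frame 1 and (6.1, 5.2) in frame 2.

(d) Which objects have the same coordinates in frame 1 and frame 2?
the blue circle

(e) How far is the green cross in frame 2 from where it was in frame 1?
1.0

The green cross moved from (1.0, 11.1) to (1.3, 10.1), a distance of √(0.3² + 1.0²) ≈ 1.0.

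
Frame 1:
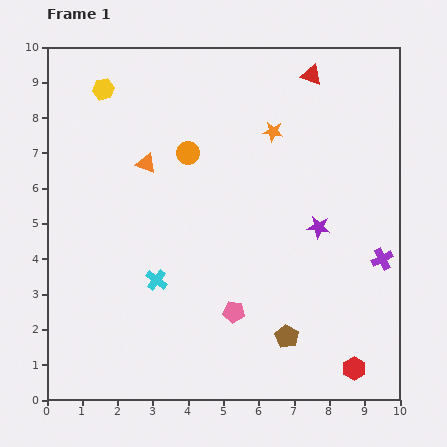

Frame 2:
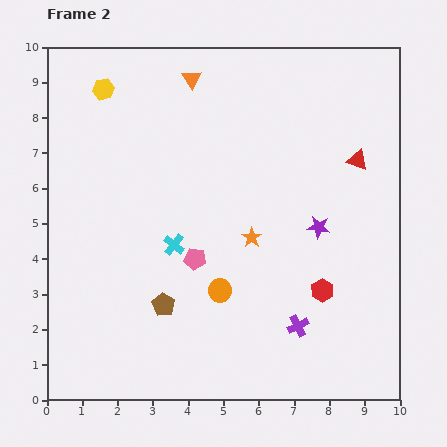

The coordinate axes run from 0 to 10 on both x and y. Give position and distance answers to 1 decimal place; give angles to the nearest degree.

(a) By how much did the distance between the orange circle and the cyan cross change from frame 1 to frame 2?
-1.9

Distance in frame 1: 3.7. Distance in frame 2: 1.8.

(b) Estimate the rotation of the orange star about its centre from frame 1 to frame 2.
28° clockwise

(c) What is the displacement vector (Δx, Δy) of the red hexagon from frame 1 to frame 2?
(-0.9, 2.2)

The red hexagon was at (8.7, 0.9) in frame 1 and (7.8, 3.1) in frame 2.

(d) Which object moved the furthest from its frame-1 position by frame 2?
the orange circle

(moved 4.0; next 3.6)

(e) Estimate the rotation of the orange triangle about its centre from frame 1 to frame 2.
35° clockwise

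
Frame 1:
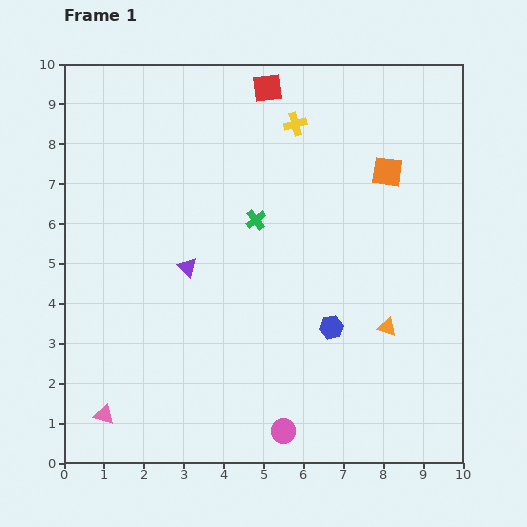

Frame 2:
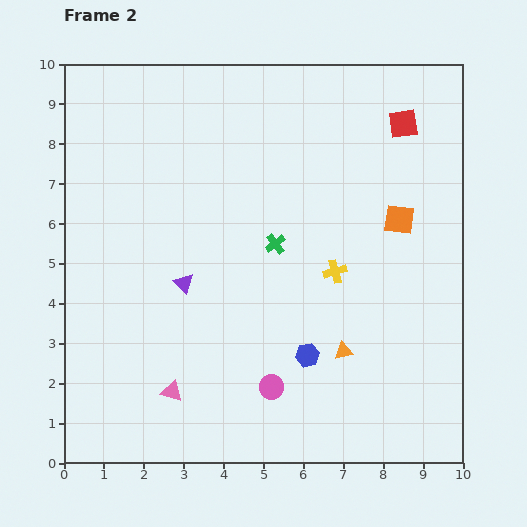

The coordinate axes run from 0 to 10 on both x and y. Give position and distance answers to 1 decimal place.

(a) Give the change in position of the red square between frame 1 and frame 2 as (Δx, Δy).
(3.4, -0.9)

The red square was at (5.1, 9.4) in frame 1 and (8.5, 8.5) in frame 2.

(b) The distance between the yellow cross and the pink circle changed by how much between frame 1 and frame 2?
-4.4

Distance in frame 1: 7.7. Distance in frame 2: 3.3.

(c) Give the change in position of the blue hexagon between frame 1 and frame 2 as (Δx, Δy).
(-0.6, -0.7)

The blue hexagon was at (6.7, 3.4) in frame 1 and (6.1, 2.7) in frame 2.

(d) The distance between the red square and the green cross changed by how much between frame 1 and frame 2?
+1.1

Distance in frame 1: 3.3. Distance in frame 2: 4.4.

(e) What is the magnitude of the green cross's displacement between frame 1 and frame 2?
0.8

The green cross moved from (4.8, 6.1) to (5.3, 5.5), a distance of √(0.5² + 0.6²) ≈ 0.8.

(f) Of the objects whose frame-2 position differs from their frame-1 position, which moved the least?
the purple triangle

(moved 0.4)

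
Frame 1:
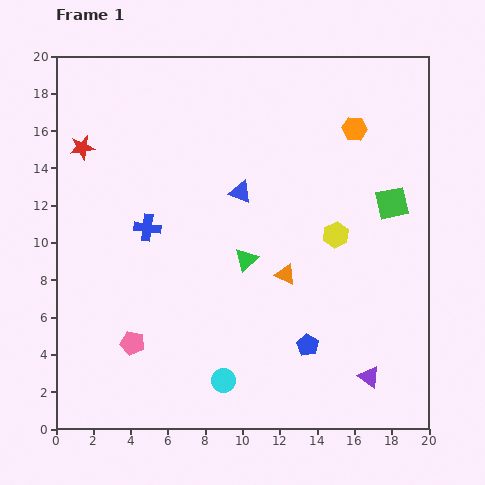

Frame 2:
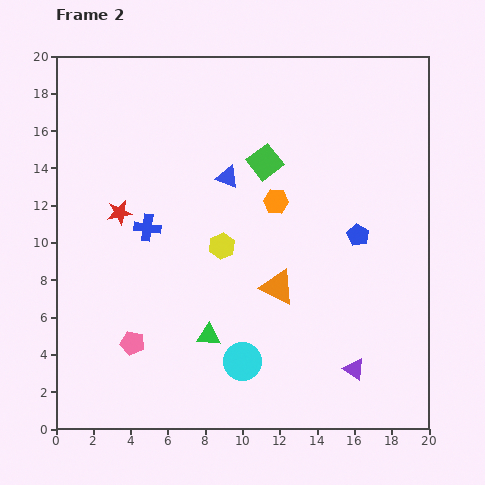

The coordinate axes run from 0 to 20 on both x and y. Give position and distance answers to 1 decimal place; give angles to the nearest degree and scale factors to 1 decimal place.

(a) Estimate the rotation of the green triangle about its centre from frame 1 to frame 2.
47° clockwise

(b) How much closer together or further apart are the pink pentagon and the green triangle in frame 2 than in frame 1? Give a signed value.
-3.5

Distance in frame 1: 7.6. Distance in frame 2: 4.1.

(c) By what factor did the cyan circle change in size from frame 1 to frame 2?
1.6×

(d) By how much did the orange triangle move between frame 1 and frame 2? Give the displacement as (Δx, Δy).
(-0.4, -0.7)

The orange triangle was at (12.3, 8.3) in frame 1 and (11.9, 7.6) in frame 2.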